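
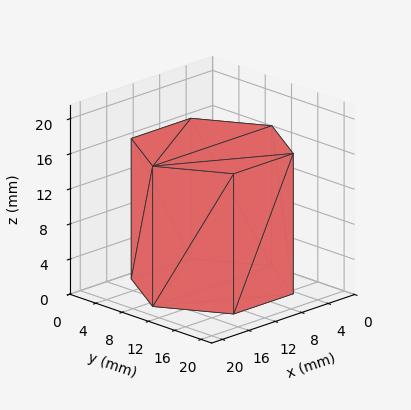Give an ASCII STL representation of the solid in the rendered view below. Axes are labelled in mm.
Reading the render: the shape is a regular 6-sided prism (a cylinder approximated with 6 flat sides), circumscribed radius ≈ 9 mm, height ≈ 16 mm (dimensions read to the nearest mm from the axis ticks). For the STL, each face is triangulated and given an outward normal.

solid part
  facet normal 0.0000 0.0000 -1.0000
    outer loop
      vertex 4.50 16.79 0.00
      vertex 13.50 16.79 0.00
      vertex 18.00 9.00 0.00
    endloop
  endfacet
  facet normal 0.0000 0.0000 -1.0000
    outer loop
      vertex 0.00 9.00 0.00
      vertex 4.50 16.79 0.00
      vertex 18.00 9.00 0.00
    endloop
  endfacet
  facet normal 0.0000 0.0000 -1.0000
    outer loop
      vertex 4.50 1.21 0.00
      vertex 0.00 9.00 0.00
      vertex 18.00 9.00 0.00
    endloop
  endfacet
  facet normal 0.0000 0.0000 -1.0000
    outer loop
      vertex 13.50 1.21 0.00
      vertex 4.50 1.21 0.00
      vertex 18.00 9.00 0.00
    endloop
  endfacet
  facet normal 0.0000 0.0000 1.0000
    outer loop
      vertex 18.00 9.00 16.00
      vertex 13.50 16.79 16.00
      vertex 4.50 16.79 16.00
    endloop
  endfacet
  facet normal 0.0000 0.0000 1.0000
    outer loop
      vertex 18.00 9.00 16.00
      vertex 4.50 16.79 16.00
      vertex 0.00 9.00 16.00
    endloop
  endfacet
  facet normal 0.0000 0.0000 1.0000
    outer loop
      vertex 18.00 9.00 16.00
      vertex 0.00 9.00 16.00
      vertex 4.50 1.21 16.00
    endloop
  endfacet
  facet normal 0.0000 0.0000 1.0000
    outer loop
      vertex 18.00 9.00 16.00
      vertex 4.50 1.21 16.00
      vertex 13.50 1.21 16.00
    endloop
  endfacet
  facet normal 0.8659 0.5002 0.0000
    outer loop
      vertex 18.00 9.00 0.00
      vertex 13.50 16.79 0.00
      vertex 13.50 16.79 16.00
    endloop
  endfacet
  facet normal 0.8659 0.5002 0.0000
    outer loop
      vertex 18.00 9.00 0.00
      vertex 13.50 16.79 16.00
      vertex 18.00 9.00 16.00
    endloop
  endfacet
  facet normal 0.0000 1.0000 0.0000
    outer loop
      vertex 13.50 16.79 0.00
      vertex 4.50 16.79 0.00
      vertex 4.50 16.79 16.00
    endloop
  endfacet
  facet normal 0.0000 1.0000 0.0000
    outer loop
      vertex 13.50 16.79 0.00
      vertex 4.50 16.79 16.00
      vertex 13.50 16.79 16.00
    endloop
  endfacet
  facet normal -0.8659 0.5002 0.0000
    outer loop
      vertex 4.50 16.79 0.00
      vertex 0.00 9.00 0.00
      vertex 0.00 9.00 16.00
    endloop
  endfacet
  facet normal -0.8659 0.5002 0.0000
    outer loop
      vertex 4.50 16.79 0.00
      vertex 0.00 9.00 16.00
      vertex 4.50 16.79 16.00
    endloop
  endfacet
  facet normal -0.8659 -0.5002 0.0000
    outer loop
      vertex 0.00 9.00 0.00
      vertex 4.50 1.21 0.00
      vertex 4.50 1.21 16.00
    endloop
  endfacet
  facet normal -0.8659 -0.5002 0.0000
    outer loop
      vertex 0.00 9.00 0.00
      vertex 4.50 1.21 16.00
      vertex 0.00 9.00 16.00
    endloop
  endfacet
  facet normal 0.0000 -1.0000 0.0000
    outer loop
      vertex 4.50 1.21 0.00
      vertex 13.50 1.21 0.00
      vertex 13.50 1.21 16.00
    endloop
  endfacet
  facet normal 0.0000 -1.0000 0.0000
    outer loop
      vertex 4.50 1.21 0.00
      vertex 13.50 1.21 16.00
      vertex 4.50 1.21 16.00
    endloop
  endfacet
  facet normal 0.8659 -0.5002 0.0000
    outer loop
      vertex 13.50 1.21 0.00
      vertex 18.00 9.00 0.00
      vertex 18.00 9.00 16.00
    endloop
  endfacet
  facet normal 0.8659 -0.5002 0.0000
    outer loop
      vertex 13.50 1.21 0.00
      vertex 18.00 9.00 16.00
      vertex 13.50 1.21 16.00
    endloop
  endfacet
endsolid part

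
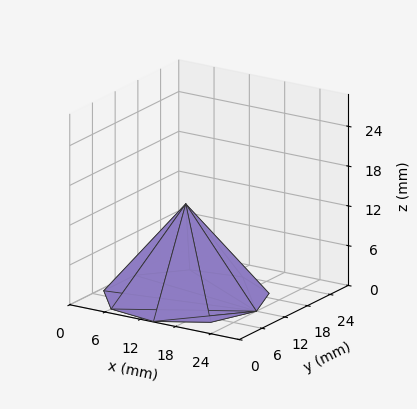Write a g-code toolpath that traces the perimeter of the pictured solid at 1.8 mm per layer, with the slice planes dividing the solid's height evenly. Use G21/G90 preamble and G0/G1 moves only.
Reading the render: the shape is a regular 9-sided pyramid, base circumscribed radius ≈ 12 mm, apex at z ≈ 14 mm (dimensions read to the nearest mm from the axis ticks). For the g-code, the solid's height is divided into equal slices at the stated Δz and each level perimeter traced with G1 moves after a G0 lift.

; perimeter-only toolpath
G21 ; units = mm
G90 ; absolute positioning
G28 ; home
; layer 1
G0 Z1.8
G0 X22.5 Y12.0
G1 X20.1 Y18.7
G1 X13.8 Y22.3
G1 X6.8 Y21.1
G1 X2.1 Y15.6
G1 X2.1 Y8.4
G1 X6.8 Y2.9
G1 X13.8 Y1.7
G1 X20.1 Y5.3
G1 X22.5 Y12.0
; layer 2
G0 Z3.5
G0 X21.0 Y12.0
G1 X18.9 Y17.8
G1 X13.6 Y20.9
G1 X7.5 Y19.8
G1 X3.5 Y15.1
G1 X3.5 Y8.9
G1 X7.5 Y4.2
G1 X13.6 Y3.1
G1 X18.9 Y6.2
G1 X21.0 Y12.0
; layer 3
G0 Z5.2
G0 X19.5 Y12.0
G1 X17.8 Y16.8
G1 X13.3 Y19.4
G1 X8.2 Y18.5
G1 X4.9 Y14.6
G1 X4.9 Y9.4
G1 X8.2 Y5.5
G1 X13.3 Y4.6
G1 X17.8 Y7.2
G1 X19.5 Y12.0
; layer 4
G0 Z7.0
G0 X18.0 Y12.0
G1 X16.6 Y15.8
G1 X13.1 Y17.9
G1 X9.0 Y17.2
G1 X6.3 Y14.1
G1 X6.3 Y9.9
G1 X9.0 Y6.8
G1 X13.1 Y6.1
G1 X16.6 Y8.2
G1 X18.0 Y12.0
; layer 5
G0 Z8.8
G0 X16.5 Y12.0
G1 X15.4 Y14.9
G1 X12.8 Y16.4
G1 X9.8 Y15.9
G1 X7.8 Y13.5
G1 X7.8 Y10.5
G1 X9.8 Y8.1
G1 X12.8 Y7.6
G1 X15.4 Y9.1
G1 X16.5 Y12.0
; layer 6
G0 Z10.5
G0 X15.0 Y12.0
G1 X14.3 Y13.9
G1 X12.5 Y14.9
G1 X10.5 Y14.6
G1 X9.2 Y13.0
G1 X9.2 Y11.0
G1 X10.5 Y9.4
G1 X12.5 Y9.1
G1 X14.3 Y10.1
G1 X15.0 Y12.0
; layer 7
G0 Z12.2
G0 X13.5 Y12.0
G1 X13.2 Y13.0
G1 X12.3 Y13.5
G1 X11.2 Y13.3
G1 X10.6 Y12.5
G1 X10.6 Y11.5
G1 X11.2 Y10.7
G1 X12.3 Y10.5
G1 X13.2 Y11.0
G1 X13.5 Y12.0
M2 ; end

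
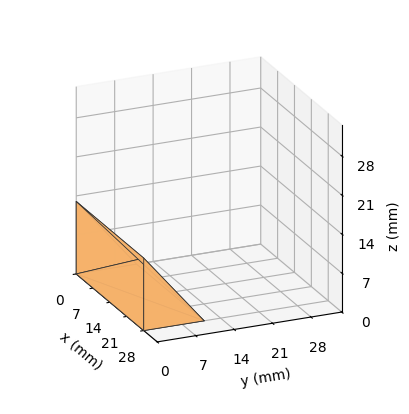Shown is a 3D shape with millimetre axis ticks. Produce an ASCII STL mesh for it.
Reading the render: the shape is a wedge (ramp): 28 × 11 mm base, rising to 13 mm along the y=0 edge and sloping linearly to z=0 at y=11 (dimensions read to the nearest mm from the axis ticks). For the STL, each face is triangulated and given an outward normal.

solid part
  facet normal 0.0000 0.0000 -1.0000
    outer loop
      vertex 28.00 11.00 0.00
      vertex 28.00 0.00 0.00
      vertex 0.00 0.00 0.00
    endloop
  endfacet
  facet normal 0.0000 0.0000 -1.0000
    outer loop
      vertex 0.00 11.00 0.00
      vertex 28.00 11.00 0.00
      vertex 0.00 0.00 0.00
    endloop
  endfacet
  facet normal 0.0000 -1.0000 0.0000
    outer loop
      vertex 0.00 0.00 0.00
      vertex 28.00 0.00 0.00
      vertex 28.00 0.00 13.00
    endloop
  endfacet
  facet normal 0.0000 -1.0000 0.0000
    outer loop
      vertex 0.00 0.00 0.00
      vertex 28.00 0.00 13.00
      vertex 0.00 0.00 13.00
    endloop
  endfacet
  facet normal 0.0000 0.7634 0.6459
    outer loop
      vertex 0.00 0.00 13.00
      vertex 28.00 0.00 13.00
      vertex 28.00 11.00 0.00
    endloop
  endfacet
  facet normal 0.0000 0.7634 0.6459
    outer loop
      vertex 0.00 0.00 13.00
      vertex 28.00 11.00 0.00
      vertex 0.00 11.00 0.00
    endloop
  endfacet
  facet normal -1.0000 0.0000 0.0000
    outer loop
      vertex 0.00 0.00 13.00
      vertex 0.00 11.00 0.00
      vertex 0.00 0.00 0.00
    endloop
  endfacet
  facet normal 1.0000 0.0000 0.0000
    outer loop
      vertex 28.00 0.00 0.00
      vertex 28.00 11.00 0.00
      vertex 28.00 0.00 13.00
    endloop
  endfacet
endsolid part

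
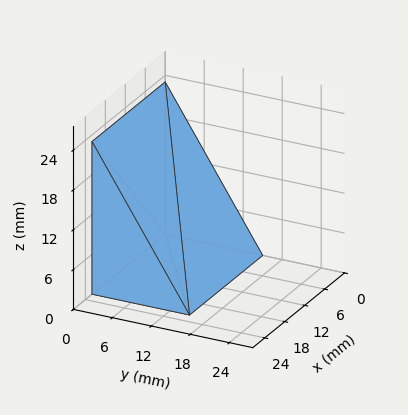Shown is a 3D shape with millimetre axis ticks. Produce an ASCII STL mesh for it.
Reading the render: the shape is a wedge (ramp): 22 × 15 mm base, rising to 23 mm along the y=0 edge and sloping linearly to z=0 at y=15 (dimensions read to the nearest mm from the axis ticks). For the STL, each face is triangulated and given an outward normal.

solid part
  facet normal 0.0000 0.0000 -1.0000
    outer loop
      vertex 22.00 15.00 0.00
      vertex 22.00 0.00 0.00
      vertex 0.00 0.00 0.00
    endloop
  endfacet
  facet normal 0.0000 0.0000 -1.0000
    outer loop
      vertex 0.00 15.00 0.00
      vertex 22.00 15.00 0.00
      vertex 0.00 0.00 0.00
    endloop
  endfacet
  facet normal 0.0000 -1.0000 0.0000
    outer loop
      vertex 0.00 0.00 0.00
      vertex 22.00 0.00 0.00
      vertex 22.00 0.00 23.00
    endloop
  endfacet
  facet normal 0.0000 -1.0000 0.0000
    outer loop
      vertex 0.00 0.00 0.00
      vertex 22.00 0.00 23.00
      vertex 0.00 0.00 23.00
    endloop
  endfacet
  facet normal 0.0000 0.8376 0.5463
    outer loop
      vertex 0.00 0.00 23.00
      vertex 22.00 0.00 23.00
      vertex 22.00 15.00 0.00
    endloop
  endfacet
  facet normal 0.0000 0.8376 0.5463
    outer loop
      vertex 0.00 0.00 23.00
      vertex 22.00 15.00 0.00
      vertex 0.00 15.00 0.00
    endloop
  endfacet
  facet normal -1.0000 0.0000 0.0000
    outer loop
      vertex 0.00 0.00 23.00
      vertex 0.00 15.00 0.00
      vertex 0.00 0.00 0.00
    endloop
  endfacet
  facet normal 1.0000 0.0000 0.0000
    outer loop
      vertex 22.00 0.00 0.00
      vertex 22.00 15.00 0.00
      vertex 22.00 0.00 23.00
    endloop
  endfacet
endsolid part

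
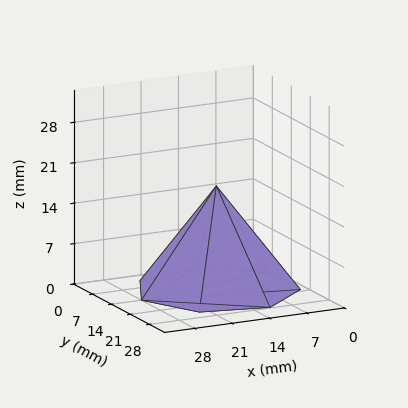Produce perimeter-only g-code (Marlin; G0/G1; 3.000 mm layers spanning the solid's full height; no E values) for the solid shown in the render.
Reading the render: the shape is a regular 7-sided pyramid, base circumscribed radius ≈ 14 mm, apex at z ≈ 18 mm (dimensions read to the nearest mm from the axis ticks). For the g-code, the solid's height is divided into equal slices at the stated Δz and each level perimeter traced with G1 moves after a G0 lift.

; perimeter-only toolpath
G21 ; units = mm
G90 ; absolute positioning
G28 ; home
; layer 1
G0 Z3.000
G0 X25.667 Y14.000
G1 X21.274 Y23.122
G1 X11.404 Y25.374
G1 X3.488 Y19.062
G1 X3.488 Y8.938
G1 X11.404 Y2.626
G1 X21.274 Y4.878
G1 X25.667 Y14.000
; layer 2
G0 Z6.000
G0 X23.333 Y14.000
G1 X19.819 Y21.297
G1 X11.923 Y23.099
G1 X5.591 Y18.049
G1 X5.591 Y9.951
G1 X11.923 Y4.901
G1 X19.819 Y6.703
G1 X23.333 Y14.000
; layer 3
G0 Z9.000
G0 X21.000 Y14.000
G1 X18.364 Y19.473
G1 X12.442 Y20.825
G1 X7.693 Y17.037
G1 X7.693 Y10.963
G1 X12.442 Y7.175
G1 X18.364 Y8.527
G1 X21.000 Y14.000
; layer 4
G0 Z12.000
G0 X18.667 Y14.000
G1 X16.910 Y17.649
G1 X12.962 Y18.550
G1 X9.795 Y16.025
G1 X9.795 Y11.975
G1 X12.962 Y9.450
G1 X16.910 Y10.351
G1 X18.667 Y14.000
; layer 5
G0 Z15.000
G0 X16.333 Y14.000
G1 X15.455 Y15.824
G1 X13.481 Y16.275
G1 X11.898 Y15.012
G1 X11.898 Y12.988
G1 X13.481 Y11.725
G1 X15.455 Y12.176
G1 X16.333 Y14.000
M2 ; end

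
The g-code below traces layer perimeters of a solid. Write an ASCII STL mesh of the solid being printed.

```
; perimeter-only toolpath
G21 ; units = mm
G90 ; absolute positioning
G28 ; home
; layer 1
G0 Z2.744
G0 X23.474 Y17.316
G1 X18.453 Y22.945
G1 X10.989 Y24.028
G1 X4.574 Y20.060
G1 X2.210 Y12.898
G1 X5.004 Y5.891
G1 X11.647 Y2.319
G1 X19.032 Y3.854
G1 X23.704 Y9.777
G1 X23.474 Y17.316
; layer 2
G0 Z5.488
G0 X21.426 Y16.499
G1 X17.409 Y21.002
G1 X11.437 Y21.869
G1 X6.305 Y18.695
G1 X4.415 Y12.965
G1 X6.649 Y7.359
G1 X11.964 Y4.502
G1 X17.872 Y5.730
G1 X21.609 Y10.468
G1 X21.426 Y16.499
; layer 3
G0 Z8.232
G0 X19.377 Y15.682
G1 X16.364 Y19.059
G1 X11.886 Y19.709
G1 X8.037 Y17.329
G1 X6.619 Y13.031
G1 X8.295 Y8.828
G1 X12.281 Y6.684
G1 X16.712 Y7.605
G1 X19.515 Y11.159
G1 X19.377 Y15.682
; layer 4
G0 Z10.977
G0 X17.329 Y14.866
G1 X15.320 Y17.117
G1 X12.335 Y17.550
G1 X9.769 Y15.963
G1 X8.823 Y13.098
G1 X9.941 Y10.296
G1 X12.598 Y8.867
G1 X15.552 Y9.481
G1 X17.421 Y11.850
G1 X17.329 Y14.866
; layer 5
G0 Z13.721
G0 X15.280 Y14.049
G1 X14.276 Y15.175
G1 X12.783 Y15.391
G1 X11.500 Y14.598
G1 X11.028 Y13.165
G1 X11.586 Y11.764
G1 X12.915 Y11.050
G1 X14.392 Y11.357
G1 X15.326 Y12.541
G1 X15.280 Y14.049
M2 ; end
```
solid part
  facet normal 0.0000 0.0000 -1.0000
    outer loop
      vertex 10.540 26.187 0.000
      vertex 19.497 24.887 0.000
      vertex 25.523 18.133 0.000
    endloop
  endfacet
  facet normal 0.0000 0.0000 -1.0000
    outer loop
      vertex 2.842 21.426 0.000
      vertex 10.540 26.187 0.000
      vertex 25.523 18.133 0.000
    endloop
  endfacet
  facet normal 0.0000 0.0000 -1.0000
    outer loop
      vertex 0.006 12.831 0.000
      vertex 2.842 21.426 0.000
      vertex 25.523 18.133 0.000
    endloop
  endfacet
  facet normal 0.0000 0.0000 -1.0000
    outer loop
      vertex 3.358 4.423 0.000
      vertex 0.006 12.831 0.000
      vertex 25.523 18.133 0.000
    endloop
  endfacet
  facet normal 0.0000 0.0000 -1.0000
    outer loop
      vertex 11.330 0.137 0.000
      vertex 3.358 4.423 0.000
      vertex 25.523 18.133 0.000
    endloop
  endfacet
  facet normal 0.0000 0.0000 -1.0000
    outer loop
      vertex 20.192 1.979 0.000
      vertex 11.330 0.137 0.000
      vertex 25.523 18.133 0.000
    endloop
  endfacet
  facet normal 0.0000 0.0000 -1.0000
    outer loop
      vertex 25.798 9.086 0.000
      vertex 20.192 1.979 0.000
      vertex 25.523 18.133 0.000
    endloop
  endfacet
  facet normal 0.5955 0.5313 0.6026
    outer loop
      vertex 25.523 18.133 0.000
      vertex 19.497 24.887 0.000
      vertex 13.232 13.232 16.465
    endloop
  endfacet
  facet normal 0.1146 0.7897 0.6026
    outer loop
      vertex 19.497 24.887 0.000
      vertex 10.540 26.187 0.000
      vertex 13.232 13.232 16.465
    endloop
  endfacet
  facet normal -0.4198 0.6787 0.6026
    outer loop
      vertex 10.540 26.187 0.000
      vertex 2.842 21.426 0.000
      vertex 13.232 13.232 16.465
    endloop
  endfacet
  facet normal -0.7578 0.2500 0.6027
    outer loop
      vertex 2.842 21.426 0.000
      vertex 0.006 12.831 0.000
      vertex 13.232 13.232 16.465
    endloop
  endfacet
  facet normal -0.7413 -0.2955 0.6026
    outer loop
      vertex 0.006 12.831 0.000
      vertex 3.358 4.423 0.000
      vertex 13.232 13.232 16.465
    endloop
  endfacet
  facet normal -0.3779 -0.7029 0.6027
    outer loop
      vertex 3.358 4.423 0.000
      vertex 11.330 0.137 0.000
      vertex 13.232 13.232 16.465
    endloop
  endfacet
  facet normal 0.1624 -0.7813 0.6026
    outer loop
      vertex 11.330 0.137 0.000
      vertex 20.192 1.979 0.000
      vertex 13.232 13.232 16.465
    endloop
  endfacet
  facet normal 0.6266 -0.4942 0.6026
    outer loop
      vertex 20.192 1.979 0.000
      vertex 25.798 9.086 0.000
      vertex 13.232 13.232 16.465
    endloop
  endfacet
  facet normal 0.7976 0.0242 0.6026
    outer loop
      vertex 25.798 9.086 0.000
      vertex 25.523 18.133 0.000
      vertex 13.232 13.232 16.465
    endloop
  endfacet
endsolid part

The G0 Z moves step by Δz≈2.744 mm. The G1 loops shrink linearly with z, so the solid tapers from its base footprint up to z≈16.5. Closing with a flat bottom cap and the tapered top and triangulating gives 16 facets — a regular 9-sided pyramid, base circumscribed radius ≈ 13.2 mm, apex at z ≈ 16.5 mm.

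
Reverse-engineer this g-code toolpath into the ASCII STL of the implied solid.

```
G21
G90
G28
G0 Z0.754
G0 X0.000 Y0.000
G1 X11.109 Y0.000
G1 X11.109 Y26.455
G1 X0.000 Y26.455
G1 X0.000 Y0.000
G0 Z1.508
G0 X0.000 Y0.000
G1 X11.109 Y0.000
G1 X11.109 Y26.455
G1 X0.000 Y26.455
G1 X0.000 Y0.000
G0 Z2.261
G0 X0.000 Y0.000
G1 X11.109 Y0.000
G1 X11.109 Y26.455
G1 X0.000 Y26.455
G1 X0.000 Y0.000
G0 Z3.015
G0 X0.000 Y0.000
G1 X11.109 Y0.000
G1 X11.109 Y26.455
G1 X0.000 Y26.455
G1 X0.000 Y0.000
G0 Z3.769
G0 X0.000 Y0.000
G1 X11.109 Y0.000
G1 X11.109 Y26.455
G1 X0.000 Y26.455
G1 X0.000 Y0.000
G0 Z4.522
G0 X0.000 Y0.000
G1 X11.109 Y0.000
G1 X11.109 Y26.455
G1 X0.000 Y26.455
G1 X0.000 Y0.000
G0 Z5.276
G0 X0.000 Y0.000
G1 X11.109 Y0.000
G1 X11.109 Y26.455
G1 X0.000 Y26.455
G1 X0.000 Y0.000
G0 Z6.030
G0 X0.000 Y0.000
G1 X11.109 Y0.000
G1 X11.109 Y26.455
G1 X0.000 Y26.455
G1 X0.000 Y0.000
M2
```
solid part
  facet normal 0.0000 0.0000 -1.0000
    outer loop
      vertex 11.109 26.455 0.000
      vertex 11.109 0.000 0.000
      vertex 0.000 0.000 0.000
    endloop
  endfacet
  facet normal 0.0000 0.0000 -1.0000
    outer loop
      vertex 0.000 26.455 0.000
      vertex 11.109 26.455 0.000
      vertex 0.000 0.000 0.000
    endloop
  endfacet
  facet normal 0.0000 0.0000 1.0000
    outer loop
      vertex 0.000 0.000 6.030
      vertex 11.109 0.000 6.030
      vertex 11.109 26.455 6.030
    endloop
  endfacet
  facet normal 0.0000 0.0000 1.0000
    outer loop
      vertex 0.000 0.000 6.030
      vertex 11.109 26.455 6.030
      vertex 0.000 26.455 6.030
    endloop
  endfacet
  facet normal 0.0000 -1.0000 0.0000
    outer loop
      vertex 0.000 0.000 0.000
      vertex 11.109 0.000 0.000
      vertex 11.109 0.000 6.030
    endloop
  endfacet
  facet normal 0.0000 -1.0000 0.0000
    outer loop
      vertex 0.000 0.000 0.000
      vertex 11.109 0.000 6.030
      vertex 0.000 0.000 6.030
    endloop
  endfacet
  facet normal 0.0000 1.0000 0.0000
    outer loop
      vertex 11.109 26.455 6.030
      vertex 11.109 26.455 0.000
      vertex 0.000 26.455 0.000
    endloop
  endfacet
  facet normal 0.0000 1.0000 0.0000
    outer loop
      vertex 0.000 26.455 6.030
      vertex 11.109 26.455 6.030
      vertex 0.000 26.455 0.000
    endloop
  endfacet
  facet normal -1.0000 0.0000 0.0000
    outer loop
      vertex 0.000 26.455 6.030
      vertex 0.000 26.455 0.000
      vertex 0.000 0.000 0.000
    endloop
  endfacet
  facet normal -1.0000 0.0000 0.0000
    outer loop
      vertex 0.000 0.000 6.030
      vertex 0.000 26.455 6.030
      vertex 0.000 0.000 0.000
    endloop
  endfacet
  facet normal 1.0000 0.0000 0.0000
    outer loop
      vertex 11.109 0.000 0.000
      vertex 11.109 26.455 0.000
      vertex 11.109 26.455 6.030
    endloop
  endfacet
  facet normal 1.0000 0.0000 0.0000
    outer loop
      vertex 11.109 0.000 0.000
      vertex 11.109 26.455 6.030
      vertex 11.109 0.000 6.030
    endloop
  endfacet
endsolid part

The G0 Z moves step by Δz≈0.754 mm. Every layer's G1 loop is the same polygon, so the solid is a straight extrusion of it from z=0 to z≈6.03. Closing with flat bottom and top caps and triangulating gives 12 facets — a rectangular box, roughly 11.1 × 26.5 mm footprint and 6.03 mm tall.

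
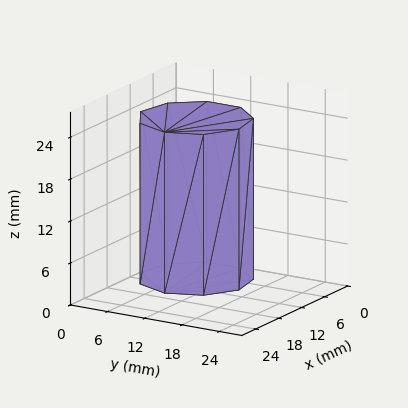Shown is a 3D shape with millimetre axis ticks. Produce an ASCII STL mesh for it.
Reading the render: the shape is a regular 9-sided prism (a cylinder approximated with 9 flat sides), circumscribed radius ≈ 8 mm, height ≈ 23 mm (dimensions read to the nearest mm from the axis ticks). For the STL, each face is triangulated and given an outward normal.

solid part
  facet normal 0.0000 0.0000 -1.0000
    outer loop
      vertex 9.4 15.9 0.0
      vertex 14.1 13.1 0.0
      vertex 16.0 8.0 0.0
    endloop
  endfacet
  facet normal 0.0000 0.0000 -1.0000
    outer loop
      vertex 4.0 14.9 0.0
      vertex 9.4 15.9 0.0
      vertex 16.0 8.0 0.0
    endloop
  endfacet
  facet normal 0.0000 0.0000 -1.0000
    outer loop
      vertex 0.5 10.7 0.0
      vertex 4.0 14.9 0.0
      vertex 16.0 8.0 0.0
    endloop
  endfacet
  facet normal 0.0000 0.0000 -1.0000
    outer loop
      vertex 0.5 5.3 0.0
      vertex 0.5 10.7 0.0
      vertex 16.0 8.0 0.0
    endloop
  endfacet
  facet normal 0.0000 0.0000 -1.0000
    outer loop
      vertex 4.0 1.1 0.0
      vertex 0.5 5.3 0.0
      vertex 16.0 8.0 0.0
    endloop
  endfacet
  facet normal 0.0000 0.0000 -1.0000
    outer loop
      vertex 9.4 0.1 0.0
      vertex 4.0 1.1 0.0
      vertex 16.0 8.0 0.0
    endloop
  endfacet
  facet normal 0.0000 0.0000 -1.0000
    outer loop
      vertex 14.1 2.9 0.0
      vertex 9.4 0.1 0.0
      vertex 16.0 8.0 0.0
    endloop
  endfacet
  facet normal 0.0000 0.0000 1.0000
    outer loop
      vertex 16.0 8.0 23.0
      vertex 14.1 13.1 23.0
      vertex 9.4 15.9 23.0
    endloop
  endfacet
  facet normal 0.0000 0.0000 1.0000
    outer loop
      vertex 16.0 8.0 23.0
      vertex 9.4 15.9 23.0
      vertex 4.0 14.9 23.0
    endloop
  endfacet
  facet normal 0.0000 0.0000 1.0000
    outer loop
      vertex 16.0 8.0 23.0
      vertex 4.0 14.9 23.0
      vertex 0.5 10.7 23.0
    endloop
  endfacet
  facet normal 0.0000 0.0000 1.0000
    outer loop
      vertex 16.0 8.0 23.0
      vertex 0.5 10.7 23.0
      vertex 0.5 5.3 23.0
    endloop
  endfacet
  facet normal 0.0000 0.0000 1.0000
    outer loop
      vertex 16.0 8.0 23.0
      vertex 0.5 5.3 23.0
      vertex 4.0 1.1 23.0
    endloop
  endfacet
  facet normal 0.0000 0.0000 1.0000
    outer loop
      vertex 16.0 8.0 23.0
      vertex 4.0 1.1 23.0
      vertex 9.4 0.1 23.0
    endloop
  endfacet
  facet normal 0.0000 0.0000 1.0000
    outer loop
      vertex 16.0 8.0 23.0
      vertex 9.4 0.1 23.0
      vertex 14.1 2.9 23.0
    endloop
  endfacet
  facet normal 0.9371 0.3491 0.0000
    outer loop
      vertex 16.0 8.0 0.0
      vertex 14.1 13.1 0.0
      vertex 14.1 13.1 23.0
    endloop
  endfacet
  facet normal 0.9371 0.3491 0.0000
    outer loop
      vertex 16.0 8.0 0.0
      vertex 14.1 13.1 23.0
      vertex 16.0 8.0 23.0
    endloop
  endfacet
  facet normal 0.5118 0.8591 0.0000
    outer loop
      vertex 14.1 13.1 0.0
      vertex 9.4 15.9 0.0
      vertex 9.4 15.9 23.0
    endloop
  endfacet
  facet normal 0.5118 0.8591 0.0000
    outer loop
      vertex 14.1 13.1 0.0
      vertex 9.4 15.9 23.0
      vertex 14.1 13.1 23.0
    endloop
  endfacet
  facet normal -0.1821 0.9833 0.0000
    outer loop
      vertex 9.4 15.9 0.0
      vertex 4.0 14.9 0.0
      vertex 4.0 14.9 23.0
    endloop
  endfacet
  facet normal -0.1821 0.9833 0.0000
    outer loop
      vertex 9.4 15.9 0.0
      vertex 4.0 14.9 23.0
      vertex 9.4 15.9 23.0
    endloop
  endfacet
  facet normal -0.7682 0.6402 0.0000
    outer loop
      vertex 4.0 14.9 0.0
      vertex 0.5 10.7 0.0
      vertex 0.5 10.7 23.0
    endloop
  endfacet
  facet normal -0.7682 0.6402 0.0000
    outer loop
      vertex 4.0 14.9 0.0
      vertex 0.5 10.7 23.0
      vertex 4.0 14.9 23.0
    endloop
  endfacet
  facet normal -1.0000 0.0000 0.0000
    outer loop
      vertex 0.5 10.7 0.0
      vertex 0.5 5.3 0.0
      vertex 0.5 5.3 23.0
    endloop
  endfacet
  facet normal -1.0000 0.0000 0.0000
    outer loop
      vertex 0.5 10.7 0.0
      vertex 0.5 5.3 23.0
      vertex 0.5 10.7 23.0
    endloop
  endfacet
  facet normal -0.7682 -0.6402 0.0000
    outer loop
      vertex 0.5 5.3 0.0
      vertex 4.0 1.1 0.0
      vertex 4.0 1.1 23.0
    endloop
  endfacet
  facet normal -0.7682 -0.6402 0.0000
    outer loop
      vertex 0.5 5.3 0.0
      vertex 4.0 1.1 23.0
      vertex 0.5 5.3 23.0
    endloop
  endfacet
  facet normal -0.1821 -0.9833 0.0000
    outer loop
      vertex 4.0 1.1 0.0
      vertex 9.4 0.1 0.0
      vertex 9.4 0.1 23.0
    endloop
  endfacet
  facet normal -0.1821 -0.9833 0.0000
    outer loop
      vertex 4.0 1.1 0.0
      vertex 9.4 0.1 23.0
      vertex 4.0 1.1 23.0
    endloop
  endfacet
  facet normal 0.5118 -0.8591 0.0000
    outer loop
      vertex 9.4 0.1 0.0
      vertex 14.1 2.9 0.0
      vertex 14.1 2.9 23.0
    endloop
  endfacet
  facet normal 0.5118 -0.8591 0.0000
    outer loop
      vertex 9.4 0.1 0.0
      vertex 14.1 2.9 23.0
      vertex 9.4 0.1 23.0
    endloop
  endfacet
  facet normal 0.9371 -0.3491 0.0000
    outer loop
      vertex 14.1 2.9 0.0
      vertex 16.0 8.0 0.0
      vertex 16.0 8.0 23.0
    endloop
  endfacet
  facet normal 0.9371 -0.3491 0.0000
    outer loop
      vertex 14.1 2.9 0.0
      vertex 16.0 8.0 23.0
      vertex 14.1 2.9 23.0
    endloop
  endfacet
endsolid part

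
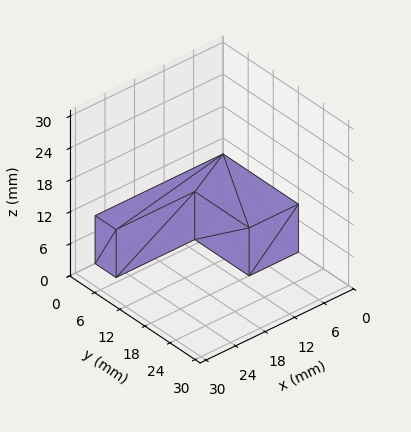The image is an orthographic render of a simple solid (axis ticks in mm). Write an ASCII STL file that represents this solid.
Reading the render: the shape is an L-shaped prism: outer 26 × 18 mm, arm thicknesses ≈ 5 mm (horizontal) and 10 mm (vertical), extruded 9 mm in z (dimensions read to the nearest mm from the axis ticks). For the STL, each face is triangulated and given an outward normal.

solid part
  facet normal 0.0000 0.0000 -1.0000
    outer loop
      vertex 26.0 5.0 0.0
      vertex 26.0 0.0 0.0
      vertex 0.0 0.0 0.0
    endloop
  endfacet
  facet normal 0.0000 0.0000 -1.0000
    outer loop
      vertex 10.0 5.0 0.0
      vertex 26.0 5.0 0.0
      vertex 0.0 0.0 0.0
    endloop
  endfacet
  facet normal 0.0000 0.0000 -1.0000
    outer loop
      vertex 10.0 18.0 0.0
      vertex 10.0 5.0 0.0
      vertex 0.0 0.0 0.0
    endloop
  endfacet
  facet normal 0.0000 0.0000 -1.0000
    outer loop
      vertex 0.0 18.0 0.0
      vertex 10.0 18.0 0.0
      vertex 0.0 0.0 0.0
    endloop
  endfacet
  facet normal 0.0000 0.0000 1.0000
    outer loop
      vertex 0.0 0.0 9.0
      vertex 26.0 0.0 9.0
      vertex 26.0 5.0 9.0
    endloop
  endfacet
  facet normal 0.0000 0.0000 1.0000
    outer loop
      vertex 0.0 0.0 9.0
      vertex 26.0 5.0 9.0
      vertex 10.0 5.0 9.0
    endloop
  endfacet
  facet normal 0.0000 0.0000 1.0000
    outer loop
      vertex 0.0 0.0 9.0
      vertex 10.0 5.0 9.0
      vertex 10.0 18.0 9.0
    endloop
  endfacet
  facet normal 0.0000 0.0000 1.0000
    outer loop
      vertex 0.0 0.0 9.0
      vertex 10.0 18.0 9.0
      vertex 0.0 18.0 9.0
    endloop
  endfacet
  facet normal 0.0000 -1.0000 0.0000
    outer loop
      vertex 0.0 0.0 0.0
      vertex 26.0 0.0 0.0
      vertex 26.0 0.0 9.0
    endloop
  endfacet
  facet normal 0.0000 -1.0000 0.0000
    outer loop
      vertex 0.0 0.0 0.0
      vertex 26.0 0.0 9.0
      vertex 0.0 0.0 9.0
    endloop
  endfacet
  facet normal 1.0000 0.0000 0.0000
    outer loop
      vertex 26.0 0.0 0.0
      vertex 26.0 5.0 0.0
      vertex 26.0 5.0 9.0
    endloop
  endfacet
  facet normal 1.0000 0.0000 0.0000
    outer loop
      vertex 26.0 0.0 0.0
      vertex 26.0 5.0 9.0
      vertex 26.0 0.0 9.0
    endloop
  endfacet
  facet normal 0.0000 1.0000 0.0000
    outer loop
      vertex 26.0 5.0 0.0
      vertex 10.0 5.0 0.0
      vertex 10.0 5.0 9.0
    endloop
  endfacet
  facet normal 0.0000 1.0000 0.0000
    outer loop
      vertex 26.0 5.0 0.0
      vertex 10.0 5.0 9.0
      vertex 26.0 5.0 9.0
    endloop
  endfacet
  facet normal 1.0000 0.0000 0.0000
    outer loop
      vertex 10.0 5.0 0.0
      vertex 10.0 18.0 0.0
      vertex 10.0 18.0 9.0
    endloop
  endfacet
  facet normal 1.0000 0.0000 0.0000
    outer loop
      vertex 10.0 5.0 0.0
      vertex 10.0 18.0 9.0
      vertex 10.0 5.0 9.0
    endloop
  endfacet
  facet normal 0.0000 1.0000 0.0000
    outer loop
      vertex 10.0 18.0 0.0
      vertex 0.0 18.0 0.0
      vertex 0.0 18.0 9.0
    endloop
  endfacet
  facet normal 0.0000 1.0000 0.0000
    outer loop
      vertex 10.0 18.0 0.0
      vertex 0.0 18.0 9.0
      vertex 10.0 18.0 9.0
    endloop
  endfacet
  facet normal -1.0000 0.0000 0.0000
    outer loop
      vertex 0.0 18.0 0.0
      vertex 0.0 0.0 0.0
      vertex 0.0 0.0 9.0
    endloop
  endfacet
  facet normal -1.0000 0.0000 0.0000
    outer loop
      vertex 0.0 18.0 0.0
      vertex 0.0 0.0 9.0
      vertex 0.0 18.0 9.0
    endloop
  endfacet
endsolid part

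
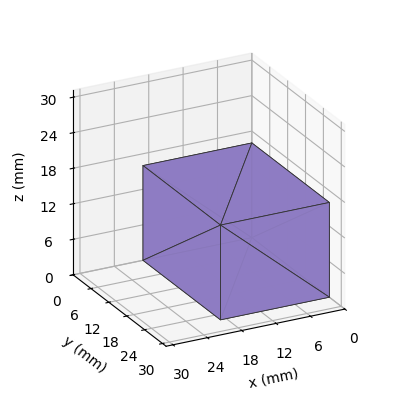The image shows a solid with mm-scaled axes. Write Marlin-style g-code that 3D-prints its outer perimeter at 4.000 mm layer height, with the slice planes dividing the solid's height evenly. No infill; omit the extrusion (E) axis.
Reading the render: the shape is a rectangular box, roughly 19 × 26 mm footprint and 16 mm tall (dimensions read to the nearest mm from the axis ticks). For the g-code, the solid's height is divided into equal slices at the stated Δz and each level perimeter traced with G1 moves after a G0 lift.

; perimeter-only toolpath
G21 ; units = mm
G90 ; absolute positioning
G28 ; home
; layer 1
G0 Z4.000
G0 X0.000 Y0.000
G1 X19.000 Y0.000
G1 X19.000 Y26.000
G1 X0.000 Y26.000
G1 X0.000 Y0.000
; layer 2
G0 Z8.000
G0 X0.000 Y0.000
G1 X19.000 Y0.000
G1 X19.000 Y26.000
G1 X0.000 Y26.000
G1 X0.000 Y0.000
; layer 3
G0 Z12.000
G0 X0.000 Y0.000
G1 X19.000 Y0.000
G1 X19.000 Y26.000
G1 X0.000 Y26.000
G1 X0.000 Y0.000
; layer 4
G0 Z16.000
G0 X0.000 Y0.000
G1 X19.000 Y0.000
G1 X19.000 Y26.000
G1 X0.000 Y26.000
G1 X0.000 Y0.000
M2 ; end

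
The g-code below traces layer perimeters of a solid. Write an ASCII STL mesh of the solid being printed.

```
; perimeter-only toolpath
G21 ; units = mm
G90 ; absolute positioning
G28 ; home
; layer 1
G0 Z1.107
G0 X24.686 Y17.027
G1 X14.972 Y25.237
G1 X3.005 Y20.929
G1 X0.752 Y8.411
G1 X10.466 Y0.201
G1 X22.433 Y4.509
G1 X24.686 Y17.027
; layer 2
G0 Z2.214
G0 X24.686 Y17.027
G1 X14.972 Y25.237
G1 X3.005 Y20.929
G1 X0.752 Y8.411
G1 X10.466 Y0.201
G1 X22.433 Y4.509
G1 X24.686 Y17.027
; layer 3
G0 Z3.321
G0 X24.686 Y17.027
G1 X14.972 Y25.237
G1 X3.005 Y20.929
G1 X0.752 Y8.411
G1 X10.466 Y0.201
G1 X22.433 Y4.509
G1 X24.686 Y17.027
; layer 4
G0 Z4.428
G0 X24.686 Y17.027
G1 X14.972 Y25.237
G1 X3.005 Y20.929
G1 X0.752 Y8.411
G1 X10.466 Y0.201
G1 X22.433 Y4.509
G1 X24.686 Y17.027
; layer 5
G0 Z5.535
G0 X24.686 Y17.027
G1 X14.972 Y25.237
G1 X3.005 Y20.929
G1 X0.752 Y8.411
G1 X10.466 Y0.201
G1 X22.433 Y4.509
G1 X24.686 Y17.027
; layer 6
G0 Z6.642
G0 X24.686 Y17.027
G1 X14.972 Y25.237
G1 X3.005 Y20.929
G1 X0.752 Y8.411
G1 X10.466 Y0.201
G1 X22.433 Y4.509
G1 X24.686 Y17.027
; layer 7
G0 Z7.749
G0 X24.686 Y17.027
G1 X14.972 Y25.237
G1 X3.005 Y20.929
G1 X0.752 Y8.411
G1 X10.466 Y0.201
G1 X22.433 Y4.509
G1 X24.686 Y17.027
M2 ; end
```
solid part
  facet normal 0.0000 0.0000 -1.0000
    outer loop
      vertex 3.005 20.929 0.000
      vertex 14.972 25.237 0.000
      vertex 24.686 17.027 0.000
    endloop
  endfacet
  facet normal 0.0000 0.0000 -1.0000
    outer loop
      vertex 0.752 8.411 0.000
      vertex 3.005 20.929 0.000
      vertex 24.686 17.027 0.000
    endloop
  endfacet
  facet normal 0.0000 0.0000 -1.0000
    outer loop
      vertex 10.466 0.201 0.000
      vertex 0.752 8.411 0.000
      vertex 24.686 17.027 0.000
    endloop
  endfacet
  facet normal 0.0000 0.0000 -1.0000
    outer loop
      vertex 22.433 4.509 0.000
      vertex 10.466 0.201 0.000
      vertex 24.686 17.027 0.000
    endloop
  endfacet
  facet normal 0.0000 0.0000 1.0000
    outer loop
      vertex 24.686 17.027 7.749
      vertex 14.972 25.237 7.749
      vertex 3.005 20.929 7.749
    endloop
  endfacet
  facet normal 0.0000 0.0000 1.0000
    outer loop
      vertex 24.686 17.027 7.749
      vertex 3.005 20.929 7.749
      vertex 0.752 8.411 7.749
    endloop
  endfacet
  facet normal 0.0000 0.0000 1.0000
    outer loop
      vertex 24.686 17.027 7.749
      vertex 0.752 8.411 7.749
      vertex 10.466 0.201 7.749
    endloop
  endfacet
  facet normal 0.0000 0.0000 1.0000
    outer loop
      vertex 24.686 17.027 7.749
      vertex 10.466 0.201 7.749
      vertex 22.433 4.509 7.749
    endloop
  endfacet
  facet normal 0.6455 0.7638 0.0000
    outer loop
      vertex 24.686 17.027 0.000
      vertex 14.972 25.237 0.000
      vertex 14.972 25.237 7.749
    endloop
  endfacet
  facet normal 0.6455 0.7638 0.0000
    outer loop
      vertex 24.686 17.027 0.000
      vertex 14.972 25.237 7.749
      vertex 24.686 17.027 7.749
    endloop
  endfacet
  facet normal -0.3387 0.9409 0.0000
    outer loop
      vertex 14.972 25.237 0.000
      vertex 3.005 20.929 0.000
      vertex 3.005 20.929 7.749
    endloop
  endfacet
  facet normal -0.3387 0.9409 0.0000
    outer loop
      vertex 14.972 25.237 0.000
      vertex 3.005 20.929 7.749
      vertex 14.972 25.237 7.749
    endloop
  endfacet
  facet normal -0.9842 0.1771 0.0000
    outer loop
      vertex 3.005 20.929 0.000
      vertex 0.752 8.411 0.000
      vertex 0.752 8.411 7.749
    endloop
  endfacet
  facet normal -0.9842 0.1771 0.0000
    outer loop
      vertex 3.005 20.929 0.000
      vertex 0.752 8.411 7.749
      vertex 3.005 20.929 7.749
    endloop
  endfacet
  facet normal -0.6455 -0.7638 0.0000
    outer loop
      vertex 0.752 8.411 0.000
      vertex 10.466 0.201 0.000
      vertex 10.466 0.201 7.749
    endloop
  endfacet
  facet normal -0.6455 -0.7638 0.0000
    outer loop
      vertex 0.752 8.411 0.000
      vertex 10.466 0.201 7.749
      vertex 0.752 8.411 7.749
    endloop
  endfacet
  facet normal 0.3387 -0.9409 0.0000
    outer loop
      vertex 10.466 0.201 0.000
      vertex 22.433 4.509 0.000
      vertex 22.433 4.509 7.749
    endloop
  endfacet
  facet normal 0.3387 -0.9409 0.0000
    outer loop
      vertex 10.466 0.201 0.000
      vertex 22.433 4.509 7.749
      vertex 10.466 0.201 7.749
    endloop
  endfacet
  facet normal 0.9842 -0.1771 0.0000
    outer loop
      vertex 22.433 4.509 0.000
      vertex 24.686 17.027 0.000
      vertex 24.686 17.027 7.749
    endloop
  endfacet
  facet normal 0.9842 -0.1771 0.0000
    outer loop
      vertex 22.433 4.509 0.000
      vertex 24.686 17.027 7.749
      vertex 22.433 4.509 7.749
    endloop
  endfacet
endsolid part

The G0 Z moves step by Δz≈1.107 mm. Every layer's G1 loop is the same polygon, so the solid is a straight extrusion of it from z=0 to z≈7.75. Closing with flat bottom and top caps and triangulating gives 20 facets — a regular 6-sided prism (a cylinder approximated with 6 flat sides), circumscribed radius ≈ 12.7 mm, height ≈ 7.75 mm.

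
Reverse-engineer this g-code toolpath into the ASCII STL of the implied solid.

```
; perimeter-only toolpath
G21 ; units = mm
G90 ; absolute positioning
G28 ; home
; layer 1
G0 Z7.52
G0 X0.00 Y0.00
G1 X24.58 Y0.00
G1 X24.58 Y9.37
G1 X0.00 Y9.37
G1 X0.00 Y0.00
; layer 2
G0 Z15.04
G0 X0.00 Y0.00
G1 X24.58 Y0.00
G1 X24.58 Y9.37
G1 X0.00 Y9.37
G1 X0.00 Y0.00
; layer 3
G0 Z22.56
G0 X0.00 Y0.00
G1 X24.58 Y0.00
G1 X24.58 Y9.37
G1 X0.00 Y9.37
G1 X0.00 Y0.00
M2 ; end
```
solid part
  facet normal 0.0000 0.0000 -1.0000
    outer loop
      vertex 24.58 9.37 0.00
      vertex 24.58 0.00 0.00
      vertex 0.00 0.00 0.00
    endloop
  endfacet
  facet normal 0.0000 0.0000 -1.0000
    outer loop
      vertex 0.00 9.37 0.00
      vertex 24.58 9.37 0.00
      vertex 0.00 0.00 0.00
    endloop
  endfacet
  facet normal 0.0000 0.0000 1.0000
    outer loop
      vertex 0.00 0.00 22.56
      vertex 24.58 0.00 22.56
      vertex 24.58 9.37 22.56
    endloop
  endfacet
  facet normal 0.0000 0.0000 1.0000
    outer loop
      vertex 0.00 0.00 22.56
      vertex 24.58 9.37 22.56
      vertex 0.00 9.37 22.56
    endloop
  endfacet
  facet normal 0.0000 -1.0000 0.0000
    outer loop
      vertex 0.00 0.00 0.00
      vertex 24.58 0.00 0.00
      vertex 24.58 0.00 22.56
    endloop
  endfacet
  facet normal 0.0000 -1.0000 0.0000
    outer loop
      vertex 0.00 0.00 0.00
      vertex 24.58 0.00 22.56
      vertex 0.00 0.00 22.56
    endloop
  endfacet
  facet normal 0.0000 1.0000 0.0000
    outer loop
      vertex 24.58 9.37 22.56
      vertex 24.58 9.37 0.00
      vertex 0.00 9.37 0.00
    endloop
  endfacet
  facet normal 0.0000 1.0000 0.0000
    outer loop
      vertex 0.00 9.37 22.56
      vertex 24.58 9.37 22.56
      vertex 0.00 9.37 0.00
    endloop
  endfacet
  facet normal -1.0000 0.0000 0.0000
    outer loop
      vertex 0.00 9.37 22.56
      vertex 0.00 9.37 0.00
      vertex 0.00 0.00 0.00
    endloop
  endfacet
  facet normal -1.0000 0.0000 0.0000
    outer loop
      vertex 0.00 0.00 22.56
      vertex 0.00 9.37 22.56
      vertex 0.00 0.00 0.00
    endloop
  endfacet
  facet normal 1.0000 0.0000 0.0000
    outer loop
      vertex 24.58 0.00 0.00
      vertex 24.58 9.37 0.00
      vertex 24.58 9.37 22.56
    endloop
  endfacet
  facet normal 1.0000 0.0000 0.0000
    outer loop
      vertex 24.58 0.00 0.00
      vertex 24.58 9.37 22.56
      vertex 24.58 0.00 22.56
    endloop
  endfacet
endsolid part

The G0 Z moves step by Δz≈7.52 mm. Every layer's G1 loop is the same polygon, so the solid is a straight extrusion of it from z=0 to z≈22.6. Closing with flat bottom and top caps and triangulating gives 12 facets — a rectangular box, roughly 24.6 × 9.37 mm footprint and 22.6 mm tall.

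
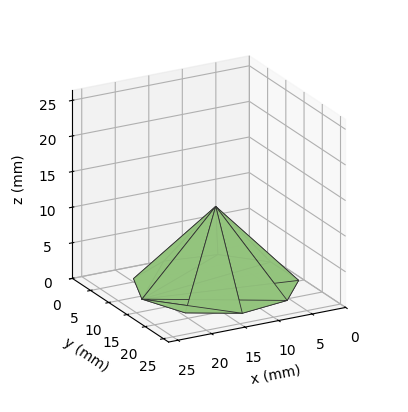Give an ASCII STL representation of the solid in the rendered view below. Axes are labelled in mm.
Reading the render: the shape is a regular 9-sided pyramid, base circumscribed radius ≈ 11 mm, apex at z ≈ 11 mm (dimensions read to the nearest mm from the axis ticks). For the STL, each face is triangulated and given an outward normal.

solid part
  facet normal 0.0000 0.0000 -1.0000
    outer loop
      vertex 12.9 21.8 0.0
      vertex 19.4 18.1 0.0
      vertex 22.0 11.0 0.0
    endloop
  endfacet
  facet normal 0.0000 0.0000 -1.0000
    outer loop
      vertex 5.5 20.5 0.0
      vertex 12.9 21.8 0.0
      vertex 22.0 11.0 0.0
    endloop
  endfacet
  facet normal 0.0000 0.0000 -1.0000
    outer loop
      vertex 0.7 14.8 0.0
      vertex 5.5 20.5 0.0
      vertex 22.0 11.0 0.0
    endloop
  endfacet
  facet normal 0.0000 0.0000 -1.0000
    outer loop
      vertex 0.7 7.2 0.0
      vertex 0.7 14.8 0.0
      vertex 22.0 11.0 0.0
    endloop
  endfacet
  facet normal 0.0000 0.0000 -1.0000
    outer loop
      vertex 5.5 1.5 0.0
      vertex 0.7 7.2 0.0
      vertex 22.0 11.0 0.0
    endloop
  endfacet
  facet normal 0.0000 0.0000 -1.0000
    outer loop
      vertex 12.9 0.2 0.0
      vertex 5.5 1.5 0.0
      vertex 22.0 11.0 0.0
    endloop
  endfacet
  facet normal 0.0000 0.0000 -1.0000
    outer loop
      vertex 19.4 3.9 0.0
      vertex 12.9 0.2 0.0
      vertex 22.0 11.0 0.0
    endloop
  endfacet
  facet normal 0.6845 0.2507 0.6845
    outer loop
      vertex 22.0 11.0 0.0
      vertex 19.4 18.1 0.0
      vertex 11.0 11.0 11.0
    endloop
  endfacet
  facet normal 0.3607 0.6336 0.6844
    outer loop
      vertex 19.4 18.1 0.0
      vertex 12.9 21.8 0.0
      vertex 11.0 11.0 11.0
    endloop
  endfacet
  facet normal -0.1263 0.7187 0.6838
    outer loop
      vertex 12.9 21.8 0.0
      vertex 5.5 20.5 0.0
      vertex 11.0 11.0 11.0
    endloop
  endfacet
  facet normal -0.5577 0.4696 0.6844
    outer loop
      vertex 5.5 20.5 0.0
      vertex 0.7 14.8 0.0
      vertex 11.0 11.0 11.0
    endloop
  endfacet
  facet normal -0.7300 0.0000 0.6835
    outer loop
      vertex 0.7 14.8 0.0
      vertex 0.7 7.2 0.0
      vertex 11.0 11.0 11.0
    endloop
  endfacet
  facet normal -0.5577 -0.4696 0.6844
    outer loop
      vertex 0.7 7.2 0.0
      vertex 5.5 1.5 0.0
      vertex 11.0 11.0 11.0
    endloop
  endfacet
  facet normal -0.1263 -0.7187 0.6838
    outer loop
      vertex 5.5 1.5 0.0
      vertex 12.9 0.2 0.0
      vertex 11.0 11.0 11.0
    endloop
  endfacet
  facet normal 0.3607 -0.6336 0.6844
    outer loop
      vertex 12.9 0.2 0.0
      vertex 19.4 3.9 0.0
      vertex 11.0 11.0 11.0
    endloop
  endfacet
  facet normal 0.6845 -0.2507 0.6845
    outer loop
      vertex 19.4 3.9 0.0
      vertex 22.0 11.0 0.0
      vertex 11.0 11.0 11.0
    endloop
  endfacet
endsolid part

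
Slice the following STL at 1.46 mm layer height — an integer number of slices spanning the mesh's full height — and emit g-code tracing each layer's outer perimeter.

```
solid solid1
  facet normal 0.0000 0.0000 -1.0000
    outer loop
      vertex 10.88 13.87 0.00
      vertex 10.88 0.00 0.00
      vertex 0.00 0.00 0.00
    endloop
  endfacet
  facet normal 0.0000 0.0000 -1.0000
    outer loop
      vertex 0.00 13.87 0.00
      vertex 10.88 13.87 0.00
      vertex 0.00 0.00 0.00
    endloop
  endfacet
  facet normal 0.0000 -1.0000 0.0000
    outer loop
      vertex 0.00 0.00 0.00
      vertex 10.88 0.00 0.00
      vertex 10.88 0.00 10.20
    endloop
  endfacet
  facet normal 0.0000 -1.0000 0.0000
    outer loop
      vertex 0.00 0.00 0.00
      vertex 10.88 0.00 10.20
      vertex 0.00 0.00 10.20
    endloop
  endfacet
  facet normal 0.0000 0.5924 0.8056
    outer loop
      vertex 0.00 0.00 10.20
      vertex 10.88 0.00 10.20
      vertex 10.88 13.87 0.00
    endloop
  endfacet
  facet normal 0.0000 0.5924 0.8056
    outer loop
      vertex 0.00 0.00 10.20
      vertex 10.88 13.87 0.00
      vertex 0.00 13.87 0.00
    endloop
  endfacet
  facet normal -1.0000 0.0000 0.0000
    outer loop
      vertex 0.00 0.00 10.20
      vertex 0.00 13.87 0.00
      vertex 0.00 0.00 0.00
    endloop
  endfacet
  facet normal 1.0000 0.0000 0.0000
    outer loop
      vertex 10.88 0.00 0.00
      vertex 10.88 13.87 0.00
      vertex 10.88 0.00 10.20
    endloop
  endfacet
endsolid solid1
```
; perimeter-only toolpath
G21 ; units = mm
G90 ; absolute positioning
G28 ; home
; layer 1
G0 Z1.46
G0 X0.00 Y0.00
G1 X10.88 Y0.00
G1 X10.88 Y11.89
G1 X0.00 Y11.89
G1 X0.00 Y0.00
; layer 2
G0 Z2.91
G0 X0.00 Y0.00
G1 X10.88 Y0.00
G1 X10.88 Y9.91
G1 X0.00 Y9.91
G1 X0.00 Y0.00
; layer 3
G0 Z4.37
G0 X0.00 Y0.00
G1 X10.88 Y0.00
G1 X10.88 Y7.93
G1 X0.00 Y7.93
G1 X0.00 Y0.00
; layer 4
G0 Z5.83
G0 X0.00 Y0.00
G1 X10.88 Y0.00
G1 X10.88 Y5.94
G1 X0.00 Y5.94
G1 X0.00 Y0.00
; layer 5
G0 Z7.29
G0 X0.00 Y0.00
G1 X10.88 Y0.00
G1 X10.88 Y3.96
G1 X0.00 Y3.96
G1 X0.00 Y0.00
; layer 6
G0 Z8.74
G0 X0.00 Y0.00
G1 X10.88 Y0.00
G1 X10.88 Y1.98
G1 X0.00 Y1.98
G1 X0.00 Y0.00
M2 ; end

The solid is a wedge (ramp): 10.9 × 13.9 mm base, rising to 10.2 mm along the y=0 edge and sloping linearly to z=0 at y=13.9. Slicing at Δz = 1.46 mm — 7 equal slices spanning the solid's height, so layer i sits at z = i·h/7 — gives 6 non-empty perimeters. Each is a 4-segment closed polygon; G0 lifts to the layer z and rapids to the start vertex, then G1 traces the edges. The cross-section shrinks linearly with z (the slice at the apex is degenerate and omitted).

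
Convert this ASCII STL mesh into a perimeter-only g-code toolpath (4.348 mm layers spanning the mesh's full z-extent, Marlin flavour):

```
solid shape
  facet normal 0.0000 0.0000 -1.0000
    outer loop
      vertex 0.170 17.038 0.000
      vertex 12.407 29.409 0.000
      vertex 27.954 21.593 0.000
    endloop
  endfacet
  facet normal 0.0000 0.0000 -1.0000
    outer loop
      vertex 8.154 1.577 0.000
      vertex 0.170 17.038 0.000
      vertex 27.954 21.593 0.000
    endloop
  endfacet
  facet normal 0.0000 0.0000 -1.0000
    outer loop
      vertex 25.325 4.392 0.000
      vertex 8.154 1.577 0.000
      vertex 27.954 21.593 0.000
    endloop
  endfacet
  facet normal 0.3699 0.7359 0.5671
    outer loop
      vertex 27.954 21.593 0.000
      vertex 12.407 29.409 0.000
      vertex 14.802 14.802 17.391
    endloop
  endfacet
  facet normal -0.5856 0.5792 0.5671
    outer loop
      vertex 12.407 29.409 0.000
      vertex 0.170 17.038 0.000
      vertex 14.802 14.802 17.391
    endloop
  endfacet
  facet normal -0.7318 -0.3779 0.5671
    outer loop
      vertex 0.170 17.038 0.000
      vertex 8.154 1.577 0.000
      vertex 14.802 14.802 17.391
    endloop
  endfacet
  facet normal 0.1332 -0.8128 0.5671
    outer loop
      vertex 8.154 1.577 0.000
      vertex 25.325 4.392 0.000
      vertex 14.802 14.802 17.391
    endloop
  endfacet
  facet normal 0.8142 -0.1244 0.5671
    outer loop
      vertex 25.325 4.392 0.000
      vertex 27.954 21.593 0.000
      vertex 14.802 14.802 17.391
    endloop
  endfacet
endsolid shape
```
; perimeter-only toolpath
G21 ; units = mm
G90 ; absolute positioning
G28 ; home
; layer 1
G0 Z4.348
G0 X24.666 Y19.895
G1 X13.006 Y25.757
G1 X3.828 Y16.479
G1 X9.816 Y4.883
G1 X22.694 Y6.995
G1 X24.666 Y19.895
; layer 2
G0 Z8.695
G0 X21.378 Y18.197
G1 X13.604 Y22.105
G1 X7.486 Y15.920
G1 X11.478 Y8.189
G1 X20.063 Y9.597
G1 X21.378 Y18.197
; layer 3
G0 Z13.043
G0 X18.090 Y16.500
G1 X14.203 Y18.454
G1 X11.144 Y15.361
G1 X13.140 Y11.496
G1 X17.433 Y12.200
G1 X18.090 Y16.500
M2 ; end

The solid is a regular 5-sided pyramid, base circumscribed radius ≈ 14.8 mm, apex at z ≈ 17.4 mm. Slicing at Δz = 4.348 mm — 4 equal slices spanning the solid's height, so layer i sits at z = i·h/4 — gives 3 non-empty perimeters. Each is a 5-segment closed polygon; G0 lifts to the layer z and rapids to the start vertex, then G1 traces the edges. The cross-section shrinks linearly with z (the slice at the apex is degenerate and omitted).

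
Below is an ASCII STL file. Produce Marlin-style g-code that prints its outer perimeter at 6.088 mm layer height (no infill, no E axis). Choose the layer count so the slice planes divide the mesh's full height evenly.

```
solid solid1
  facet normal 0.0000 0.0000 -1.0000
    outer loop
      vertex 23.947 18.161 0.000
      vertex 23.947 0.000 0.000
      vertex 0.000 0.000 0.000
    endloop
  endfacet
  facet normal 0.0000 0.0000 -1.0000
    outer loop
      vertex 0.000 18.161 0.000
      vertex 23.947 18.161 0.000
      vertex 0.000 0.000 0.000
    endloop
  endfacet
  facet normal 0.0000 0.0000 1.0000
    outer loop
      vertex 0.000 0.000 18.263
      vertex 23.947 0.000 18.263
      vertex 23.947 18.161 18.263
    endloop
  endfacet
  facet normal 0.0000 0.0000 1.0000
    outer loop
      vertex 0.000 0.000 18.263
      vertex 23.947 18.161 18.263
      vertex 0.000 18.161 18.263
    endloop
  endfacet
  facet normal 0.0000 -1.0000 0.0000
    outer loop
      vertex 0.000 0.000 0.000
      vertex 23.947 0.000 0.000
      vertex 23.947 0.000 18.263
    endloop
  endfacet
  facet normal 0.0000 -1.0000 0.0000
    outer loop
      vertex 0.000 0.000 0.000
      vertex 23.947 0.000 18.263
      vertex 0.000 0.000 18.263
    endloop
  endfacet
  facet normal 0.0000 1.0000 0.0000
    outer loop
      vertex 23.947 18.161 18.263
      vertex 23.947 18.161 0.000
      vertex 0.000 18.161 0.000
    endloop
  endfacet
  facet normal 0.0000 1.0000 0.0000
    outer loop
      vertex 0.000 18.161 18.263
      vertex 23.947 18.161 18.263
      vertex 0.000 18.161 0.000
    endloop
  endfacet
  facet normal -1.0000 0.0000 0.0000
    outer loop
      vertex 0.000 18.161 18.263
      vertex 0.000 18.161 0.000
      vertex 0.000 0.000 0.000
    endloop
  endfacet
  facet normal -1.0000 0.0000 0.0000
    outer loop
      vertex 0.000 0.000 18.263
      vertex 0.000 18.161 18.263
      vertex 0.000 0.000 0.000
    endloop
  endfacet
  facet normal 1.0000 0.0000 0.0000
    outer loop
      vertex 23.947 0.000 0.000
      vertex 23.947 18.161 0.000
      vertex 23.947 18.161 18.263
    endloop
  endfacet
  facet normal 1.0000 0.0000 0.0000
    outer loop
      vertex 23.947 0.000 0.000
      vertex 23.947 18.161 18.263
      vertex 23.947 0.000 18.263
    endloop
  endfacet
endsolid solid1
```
; perimeter-only toolpath
G21 ; units = mm
G90 ; absolute positioning
G28 ; home
; layer 1
G0 Z6.088
G0 X0.000 Y0.000
G1 X23.947 Y0.000
G1 X23.947 Y18.161
G1 X0.000 Y18.161
G1 X0.000 Y0.000
; layer 2
G0 Z12.175
G0 X0.000 Y0.000
G1 X23.947 Y0.000
G1 X23.947 Y18.161
G1 X0.000 Y18.161
G1 X0.000 Y0.000
; layer 3
G0 Z18.263
G0 X0.000 Y0.000
G1 X23.947 Y0.000
G1 X23.947 Y18.161
G1 X0.000 Y18.161
G1 X0.000 Y0.000
M2 ; end

The solid is a rectangular box, roughly 23.9 × 18.2 mm footprint and 18.3 mm tall. Slicing at Δz = 6.088 mm — 3 equal slices spanning the solid's height, so layer i sits at z = i·h/3 — gives 3 non-empty perimeters. Each is a 4-segment closed polygon; G0 lifts to the layer z and rapids to the start vertex, then G1 traces the edges.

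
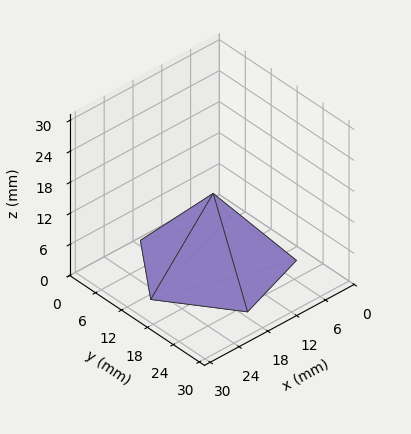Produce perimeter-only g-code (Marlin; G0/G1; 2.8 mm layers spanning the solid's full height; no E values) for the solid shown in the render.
Reading the render: the shape is a regular 5-sided pyramid, base circumscribed radius ≈ 13 mm, apex at z ≈ 14 mm (dimensions read to the nearest mm from the axis ticks). For the g-code, the solid's height is divided into equal slices at the stated Δz and each level perimeter traced with G1 moves after a G0 lift.

; perimeter-only toolpath
G21 ; units = mm
G90 ; absolute positioning
G28 ; home
; layer 1
G0 Z2.8
G0 X23.4 Y13.0
G1 X16.2 Y22.9
G1 X4.6 Y19.1
G1 X4.6 Y6.9
G1 X16.2 Y3.1
G1 X23.4 Y13.0
; layer 2
G0 Z5.6
G0 X20.8 Y13.0
G1 X15.4 Y20.4
G1 X6.7 Y17.6
G1 X6.7 Y8.4
G1 X15.4 Y5.6
G1 X20.8 Y13.0
; layer 3
G0 Z8.4
G0 X18.2 Y13.0
G1 X14.6 Y18.0
G1 X8.8 Y16.0
G1 X8.8 Y10.0
G1 X14.6 Y8.0
G1 X18.2 Y13.0
; layer 4
G0 Z11.2
G0 X15.6 Y13.0
G1 X13.8 Y15.5
G1 X10.9 Y14.5
G1 X10.9 Y11.5
G1 X13.8 Y10.5
G1 X15.6 Y13.0
M2 ; end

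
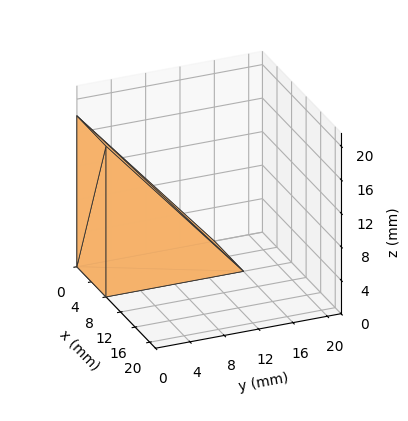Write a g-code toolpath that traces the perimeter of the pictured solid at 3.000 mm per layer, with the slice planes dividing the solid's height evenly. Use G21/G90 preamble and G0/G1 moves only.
Reading the render: the shape is a wedge (ramp): 8 × 16 mm base, rising to 18 mm along the y=0 edge and sloping linearly to z=0 at y=16 (dimensions read to the nearest mm from the axis ticks). For the g-code, the solid's height is divided into equal slices at the stated Δz and each level perimeter traced with G1 moves after a G0 lift.

; perimeter-only toolpath
G21 ; units = mm
G90 ; absolute positioning
G28 ; home
; layer 1
G0 Z3.000
G0 X0.000 Y0.000
G1 X8.000 Y0.000
G1 X8.000 Y13.333
G1 X0.000 Y13.333
G1 X0.000 Y0.000
; layer 2
G0 Z6.000
G0 X0.000 Y0.000
G1 X8.000 Y0.000
G1 X8.000 Y10.667
G1 X0.000 Y10.667
G1 X0.000 Y0.000
; layer 3
G0 Z9.000
G0 X0.000 Y0.000
G1 X8.000 Y0.000
G1 X8.000 Y8.000
G1 X0.000 Y8.000
G1 X0.000 Y0.000
; layer 4
G0 Z12.000
G0 X0.000 Y0.000
G1 X8.000 Y0.000
G1 X8.000 Y5.333
G1 X0.000 Y5.333
G1 X0.000 Y0.000
; layer 5
G0 Z15.000
G0 X0.000 Y0.000
G1 X8.000 Y0.000
G1 X8.000 Y2.667
G1 X0.000 Y2.667
G1 X0.000 Y0.000
M2 ; end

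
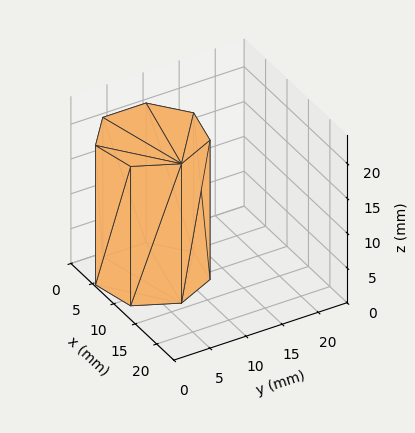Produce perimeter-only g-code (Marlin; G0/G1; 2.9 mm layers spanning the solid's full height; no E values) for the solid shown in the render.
Reading the render: the shape is a regular 7-sided prism (a cylinder approximated with 7 flat sides), circumscribed radius ≈ 7 mm, height ≈ 20 mm (dimensions read to the nearest mm from the axis ticks). For the g-code, the solid's height is divided into equal slices at the stated Δz and each level perimeter traced with G1 moves after a G0 lift.

; perimeter-only toolpath
G21 ; units = mm
G90 ; absolute positioning
G28 ; home
; layer 1
G0 Z2.9
G0 X14.0 Y7.0
G1 X11.4 Y12.5
G1 X5.4 Y13.8
G1 X0.7 Y10.0
G1 X0.7 Y4.0
G1 X5.4 Y0.2
G1 X11.4 Y1.5
G1 X14.0 Y7.0
; layer 2
G0 Z5.7
G0 X14.0 Y7.0
G1 X11.4 Y12.5
G1 X5.4 Y13.8
G1 X0.7 Y10.0
G1 X0.7 Y4.0
G1 X5.4 Y0.2
G1 X11.4 Y1.5
G1 X14.0 Y7.0
; layer 3
G0 Z8.6
G0 X14.0 Y7.0
G1 X11.4 Y12.5
G1 X5.4 Y13.8
G1 X0.7 Y10.0
G1 X0.7 Y4.0
G1 X5.4 Y0.2
G1 X11.4 Y1.5
G1 X14.0 Y7.0
; layer 4
G0 Z11.4
G0 X14.0 Y7.0
G1 X11.4 Y12.5
G1 X5.4 Y13.8
G1 X0.7 Y10.0
G1 X0.7 Y4.0
G1 X5.4 Y0.2
G1 X11.4 Y1.5
G1 X14.0 Y7.0
; layer 5
G0 Z14.3
G0 X14.0 Y7.0
G1 X11.4 Y12.5
G1 X5.4 Y13.8
G1 X0.7 Y10.0
G1 X0.7 Y4.0
G1 X5.4 Y0.2
G1 X11.4 Y1.5
G1 X14.0 Y7.0
; layer 6
G0 Z17.1
G0 X14.0 Y7.0
G1 X11.4 Y12.5
G1 X5.4 Y13.8
G1 X0.7 Y10.0
G1 X0.7 Y4.0
G1 X5.4 Y0.2
G1 X11.4 Y1.5
G1 X14.0 Y7.0
; layer 7
G0 Z20.0
G0 X14.0 Y7.0
G1 X11.4 Y12.5
G1 X5.4 Y13.8
G1 X0.7 Y10.0
G1 X0.7 Y4.0
G1 X5.4 Y0.2
G1 X11.4 Y1.5
G1 X14.0 Y7.0
M2 ; end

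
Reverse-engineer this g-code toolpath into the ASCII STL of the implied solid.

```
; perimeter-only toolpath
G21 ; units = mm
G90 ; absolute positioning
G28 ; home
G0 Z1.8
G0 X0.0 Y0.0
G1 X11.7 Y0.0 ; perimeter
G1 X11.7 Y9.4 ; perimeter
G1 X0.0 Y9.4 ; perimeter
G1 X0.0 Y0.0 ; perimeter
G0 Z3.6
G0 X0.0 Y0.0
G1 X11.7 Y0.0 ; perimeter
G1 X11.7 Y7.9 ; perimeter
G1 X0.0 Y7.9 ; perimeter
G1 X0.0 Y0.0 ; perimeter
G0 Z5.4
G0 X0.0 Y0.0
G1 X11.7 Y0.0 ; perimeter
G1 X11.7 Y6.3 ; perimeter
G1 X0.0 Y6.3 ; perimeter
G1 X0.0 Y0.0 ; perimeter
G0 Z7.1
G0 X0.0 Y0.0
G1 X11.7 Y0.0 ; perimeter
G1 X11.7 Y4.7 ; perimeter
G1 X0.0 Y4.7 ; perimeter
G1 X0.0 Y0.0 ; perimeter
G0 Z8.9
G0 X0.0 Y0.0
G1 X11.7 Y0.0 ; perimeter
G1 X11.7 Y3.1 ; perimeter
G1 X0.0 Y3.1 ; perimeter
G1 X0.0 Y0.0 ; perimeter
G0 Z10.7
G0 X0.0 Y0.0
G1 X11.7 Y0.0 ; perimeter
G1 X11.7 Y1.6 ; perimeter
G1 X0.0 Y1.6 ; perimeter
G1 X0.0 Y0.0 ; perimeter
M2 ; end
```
solid part
  facet normal 0.0000 0.0000 -1.0000
    outer loop
      vertex 11.7 11.0 0.0
      vertex 11.7 0.0 0.0
      vertex 0.0 0.0 0.0
    endloop
  endfacet
  facet normal 0.0000 0.0000 -1.0000
    outer loop
      vertex 0.0 11.0 0.0
      vertex 11.7 11.0 0.0
      vertex 0.0 0.0 0.0
    endloop
  endfacet
  facet normal 0.0000 -1.0000 0.0000
    outer loop
      vertex 0.0 0.0 0.0
      vertex 11.7 0.0 0.0
      vertex 11.7 0.0 12.5
    endloop
  endfacet
  facet normal 0.0000 -1.0000 0.0000
    outer loop
      vertex 0.0 0.0 0.0
      vertex 11.7 0.0 12.5
      vertex 0.0 0.0 12.5
    endloop
  endfacet
  facet normal 0.0000 0.7507 0.6606
    outer loop
      vertex 0.0 0.0 12.5
      vertex 11.7 0.0 12.5
      vertex 11.7 11.0 0.0
    endloop
  endfacet
  facet normal 0.0000 0.7507 0.6606
    outer loop
      vertex 0.0 0.0 12.5
      vertex 11.7 11.0 0.0
      vertex 0.0 11.0 0.0
    endloop
  endfacet
  facet normal -1.0000 0.0000 0.0000
    outer loop
      vertex 0.0 0.0 12.5
      vertex 0.0 11.0 0.0
      vertex 0.0 0.0 0.0
    endloop
  endfacet
  facet normal 1.0000 0.0000 0.0000
    outer loop
      vertex 11.7 0.0 0.0
      vertex 11.7 11.0 0.0
      vertex 11.7 0.0 12.5
    endloop
  endfacet
endsolid part

The G0 Z moves step by Δz≈1.8 mm. The G1 loops shrink linearly with z, so the solid tapers from its base footprint up to z≈12.5. Closing with a flat bottom cap and the tapered top and triangulating gives 8 facets — a wedge (ramp): 11.7 × 11 mm base, rising to 12.5 mm along the y=0 edge and sloping linearly to z=0 at y=11.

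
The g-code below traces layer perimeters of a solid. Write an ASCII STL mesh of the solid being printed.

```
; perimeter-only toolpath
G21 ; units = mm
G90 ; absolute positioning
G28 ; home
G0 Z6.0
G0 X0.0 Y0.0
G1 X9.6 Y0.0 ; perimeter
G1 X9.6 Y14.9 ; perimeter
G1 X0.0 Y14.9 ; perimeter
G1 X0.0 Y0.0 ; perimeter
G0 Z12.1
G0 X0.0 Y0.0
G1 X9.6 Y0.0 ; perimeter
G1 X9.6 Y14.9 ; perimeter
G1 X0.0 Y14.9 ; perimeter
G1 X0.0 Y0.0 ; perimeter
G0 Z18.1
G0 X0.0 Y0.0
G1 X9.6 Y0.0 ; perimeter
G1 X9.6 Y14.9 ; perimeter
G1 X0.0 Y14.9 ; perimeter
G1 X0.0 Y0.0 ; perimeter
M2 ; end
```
solid part
  facet normal 0.0000 0.0000 -1.0000
    outer loop
      vertex 9.6 14.9 0.0
      vertex 9.6 0.0 0.0
      vertex 0.0 0.0 0.0
    endloop
  endfacet
  facet normal 0.0000 0.0000 -1.0000
    outer loop
      vertex 0.0 14.9 0.0
      vertex 9.6 14.9 0.0
      vertex 0.0 0.0 0.0
    endloop
  endfacet
  facet normal 0.0000 0.0000 1.0000
    outer loop
      vertex 0.0 0.0 18.1
      vertex 9.6 0.0 18.1
      vertex 9.6 14.9 18.1
    endloop
  endfacet
  facet normal 0.0000 0.0000 1.0000
    outer loop
      vertex 0.0 0.0 18.1
      vertex 9.6 14.9 18.1
      vertex 0.0 14.9 18.1
    endloop
  endfacet
  facet normal 0.0000 -1.0000 0.0000
    outer loop
      vertex 0.0 0.0 0.0
      vertex 9.6 0.0 0.0
      vertex 9.6 0.0 18.1
    endloop
  endfacet
  facet normal 0.0000 -1.0000 0.0000
    outer loop
      vertex 0.0 0.0 0.0
      vertex 9.6 0.0 18.1
      vertex 0.0 0.0 18.1
    endloop
  endfacet
  facet normal 0.0000 1.0000 0.0000
    outer loop
      vertex 9.6 14.9 18.1
      vertex 9.6 14.9 0.0
      vertex 0.0 14.9 0.0
    endloop
  endfacet
  facet normal 0.0000 1.0000 0.0000
    outer loop
      vertex 0.0 14.9 18.1
      vertex 9.6 14.9 18.1
      vertex 0.0 14.9 0.0
    endloop
  endfacet
  facet normal -1.0000 0.0000 0.0000
    outer loop
      vertex 0.0 14.9 18.1
      vertex 0.0 14.9 0.0
      vertex 0.0 0.0 0.0
    endloop
  endfacet
  facet normal -1.0000 0.0000 0.0000
    outer loop
      vertex 0.0 0.0 18.1
      vertex 0.0 14.9 18.1
      vertex 0.0 0.0 0.0
    endloop
  endfacet
  facet normal 1.0000 0.0000 0.0000
    outer loop
      vertex 9.6 0.0 0.0
      vertex 9.6 14.9 0.0
      vertex 9.6 14.9 18.1
    endloop
  endfacet
  facet normal 1.0000 0.0000 0.0000
    outer loop
      vertex 9.6 0.0 0.0
      vertex 9.6 14.9 18.1
      vertex 9.6 0.0 18.1
    endloop
  endfacet
endsolid part

The G0 Z moves step by Δz≈6.0 mm. Every layer's G1 loop is the same polygon, so the solid is a straight extrusion of it from z=0 to z≈18.1. Closing with flat bottom and top caps and triangulating gives 12 facets — a rectangular box, roughly 9.6 × 14.9 mm footprint and 18.1 mm tall.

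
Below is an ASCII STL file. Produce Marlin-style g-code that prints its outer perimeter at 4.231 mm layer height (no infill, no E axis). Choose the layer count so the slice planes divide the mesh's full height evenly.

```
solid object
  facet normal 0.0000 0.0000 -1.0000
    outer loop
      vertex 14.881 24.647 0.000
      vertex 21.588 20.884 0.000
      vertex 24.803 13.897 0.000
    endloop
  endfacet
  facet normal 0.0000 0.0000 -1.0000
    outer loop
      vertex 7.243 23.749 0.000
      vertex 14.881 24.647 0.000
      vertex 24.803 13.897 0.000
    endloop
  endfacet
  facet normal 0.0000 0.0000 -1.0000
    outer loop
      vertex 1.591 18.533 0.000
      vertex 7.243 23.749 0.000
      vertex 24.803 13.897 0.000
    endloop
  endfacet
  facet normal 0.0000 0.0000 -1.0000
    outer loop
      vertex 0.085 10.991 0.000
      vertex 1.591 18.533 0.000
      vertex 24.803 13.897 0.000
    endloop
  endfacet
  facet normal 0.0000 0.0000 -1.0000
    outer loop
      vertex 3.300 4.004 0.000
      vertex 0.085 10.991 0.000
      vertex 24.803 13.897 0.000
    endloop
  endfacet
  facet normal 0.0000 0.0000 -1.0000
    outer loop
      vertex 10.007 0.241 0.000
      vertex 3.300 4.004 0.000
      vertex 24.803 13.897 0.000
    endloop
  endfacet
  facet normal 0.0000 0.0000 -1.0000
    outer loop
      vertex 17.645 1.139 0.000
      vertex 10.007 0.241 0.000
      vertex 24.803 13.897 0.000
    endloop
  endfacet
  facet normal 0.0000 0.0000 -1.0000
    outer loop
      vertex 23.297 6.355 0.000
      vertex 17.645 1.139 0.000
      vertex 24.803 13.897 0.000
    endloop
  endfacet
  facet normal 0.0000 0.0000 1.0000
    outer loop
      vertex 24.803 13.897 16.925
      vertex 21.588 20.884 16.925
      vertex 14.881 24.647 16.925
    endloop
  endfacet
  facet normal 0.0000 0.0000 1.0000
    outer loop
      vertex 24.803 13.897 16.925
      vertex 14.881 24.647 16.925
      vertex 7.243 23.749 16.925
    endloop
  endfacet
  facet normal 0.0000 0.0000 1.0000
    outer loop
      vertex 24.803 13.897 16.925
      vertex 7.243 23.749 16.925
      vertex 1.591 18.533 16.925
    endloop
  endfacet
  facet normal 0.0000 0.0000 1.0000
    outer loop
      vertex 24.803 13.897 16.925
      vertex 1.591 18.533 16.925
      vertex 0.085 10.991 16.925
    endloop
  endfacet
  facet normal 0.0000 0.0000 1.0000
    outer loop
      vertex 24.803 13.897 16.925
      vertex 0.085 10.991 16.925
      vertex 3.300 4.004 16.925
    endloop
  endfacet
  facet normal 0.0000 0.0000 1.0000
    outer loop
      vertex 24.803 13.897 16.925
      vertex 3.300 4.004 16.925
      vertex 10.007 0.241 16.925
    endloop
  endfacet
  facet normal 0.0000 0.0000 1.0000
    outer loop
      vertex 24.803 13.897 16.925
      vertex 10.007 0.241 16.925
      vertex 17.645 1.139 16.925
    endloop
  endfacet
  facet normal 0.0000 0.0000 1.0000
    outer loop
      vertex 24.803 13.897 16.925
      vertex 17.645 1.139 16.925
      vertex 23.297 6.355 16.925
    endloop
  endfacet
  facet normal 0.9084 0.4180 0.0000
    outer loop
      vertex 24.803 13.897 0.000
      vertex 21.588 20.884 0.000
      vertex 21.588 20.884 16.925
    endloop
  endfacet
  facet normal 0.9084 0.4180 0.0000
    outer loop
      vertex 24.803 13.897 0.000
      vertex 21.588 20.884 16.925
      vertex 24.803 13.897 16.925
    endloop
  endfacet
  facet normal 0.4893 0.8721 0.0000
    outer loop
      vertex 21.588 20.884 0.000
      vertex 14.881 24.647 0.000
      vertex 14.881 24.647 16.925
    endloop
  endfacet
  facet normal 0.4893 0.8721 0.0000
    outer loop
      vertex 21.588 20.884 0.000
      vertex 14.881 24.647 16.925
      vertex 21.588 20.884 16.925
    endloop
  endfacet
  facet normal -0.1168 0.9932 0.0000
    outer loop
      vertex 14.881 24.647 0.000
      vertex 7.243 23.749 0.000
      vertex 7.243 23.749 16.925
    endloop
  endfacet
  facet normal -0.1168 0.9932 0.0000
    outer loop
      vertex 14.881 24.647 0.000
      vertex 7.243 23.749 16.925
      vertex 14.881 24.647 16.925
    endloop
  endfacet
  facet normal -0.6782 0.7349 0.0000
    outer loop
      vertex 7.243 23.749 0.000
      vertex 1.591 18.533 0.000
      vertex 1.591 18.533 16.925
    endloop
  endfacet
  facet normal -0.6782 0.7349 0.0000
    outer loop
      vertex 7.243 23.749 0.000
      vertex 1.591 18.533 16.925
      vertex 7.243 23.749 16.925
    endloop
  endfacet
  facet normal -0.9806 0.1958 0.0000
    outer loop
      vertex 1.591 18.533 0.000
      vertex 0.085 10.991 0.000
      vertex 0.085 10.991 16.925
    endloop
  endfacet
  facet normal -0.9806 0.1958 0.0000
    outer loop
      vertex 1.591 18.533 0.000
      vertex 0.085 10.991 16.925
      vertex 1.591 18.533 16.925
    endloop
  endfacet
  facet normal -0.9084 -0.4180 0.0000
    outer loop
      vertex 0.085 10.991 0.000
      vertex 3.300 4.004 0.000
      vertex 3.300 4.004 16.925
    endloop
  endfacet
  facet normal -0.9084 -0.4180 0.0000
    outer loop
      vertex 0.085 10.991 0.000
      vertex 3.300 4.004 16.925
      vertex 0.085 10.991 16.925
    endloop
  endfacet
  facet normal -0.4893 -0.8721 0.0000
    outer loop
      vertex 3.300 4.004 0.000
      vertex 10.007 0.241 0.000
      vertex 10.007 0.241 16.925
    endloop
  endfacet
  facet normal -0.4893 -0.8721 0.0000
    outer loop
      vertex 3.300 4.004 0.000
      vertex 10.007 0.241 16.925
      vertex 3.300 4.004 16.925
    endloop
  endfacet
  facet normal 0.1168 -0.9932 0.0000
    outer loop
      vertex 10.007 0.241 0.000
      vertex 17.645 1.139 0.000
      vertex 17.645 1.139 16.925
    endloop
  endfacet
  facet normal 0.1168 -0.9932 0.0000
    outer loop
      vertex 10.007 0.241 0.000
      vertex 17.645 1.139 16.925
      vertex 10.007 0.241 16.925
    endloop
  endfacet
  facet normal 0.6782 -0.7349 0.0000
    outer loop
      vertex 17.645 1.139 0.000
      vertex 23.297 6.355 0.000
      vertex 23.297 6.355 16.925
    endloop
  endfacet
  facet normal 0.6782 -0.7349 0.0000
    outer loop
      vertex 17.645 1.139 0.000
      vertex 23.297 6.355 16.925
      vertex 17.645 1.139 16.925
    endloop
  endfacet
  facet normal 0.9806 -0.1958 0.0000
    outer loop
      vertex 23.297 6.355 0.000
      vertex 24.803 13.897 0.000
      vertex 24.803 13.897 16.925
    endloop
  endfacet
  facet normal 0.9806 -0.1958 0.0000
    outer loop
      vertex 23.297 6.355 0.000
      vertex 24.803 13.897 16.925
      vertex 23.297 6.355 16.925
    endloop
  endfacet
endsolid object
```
; perimeter-only toolpath
G21 ; units = mm
G90 ; absolute positioning
G28 ; home
; layer 1
G0 Z4.231
G0 X24.803 Y13.897
G1 X21.588 Y20.884
G1 X14.881 Y24.647
G1 X7.243 Y23.749
G1 X1.591 Y18.533
G1 X0.085 Y10.991
G1 X3.300 Y4.004
G1 X10.007 Y0.241
G1 X17.645 Y1.139
G1 X23.297 Y6.355
G1 X24.803 Y13.897
; layer 2
G0 Z8.463
G0 X24.803 Y13.897
G1 X21.588 Y20.884
G1 X14.881 Y24.647
G1 X7.243 Y23.749
G1 X1.591 Y18.533
G1 X0.085 Y10.991
G1 X3.300 Y4.004
G1 X10.007 Y0.241
G1 X17.645 Y1.139
G1 X23.297 Y6.355
G1 X24.803 Y13.897
; layer 3
G0 Z12.694
G0 X24.803 Y13.897
G1 X21.588 Y20.884
G1 X14.881 Y24.647
G1 X7.243 Y23.749
G1 X1.591 Y18.533
G1 X0.085 Y10.991
G1 X3.300 Y4.004
G1 X10.007 Y0.241
G1 X17.645 Y1.139
G1 X23.297 Y6.355
G1 X24.803 Y13.897
; layer 4
G0 Z16.925
G0 X24.803 Y13.897
G1 X21.588 Y20.884
G1 X14.881 Y24.647
G1 X7.243 Y23.749
G1 X1.591 Y18.533
G1 X0.085 Y10.991
G1 X3.300 Y4.004
G1 X10.007 Y0.241
G1 X17.645 Y1.139
G1 X23.297 Y6.355
G1 X24.803 Y13.897
M2 ; end

The solid is a regular 10-sided prism (a cylinder approximated with 10 flat sides), circumscribed radius ≈ 12.4 mm, height ≈ 16.9 mm. Slicing at Δz = 4.231 mm — 4 equal slices spanning the solid's height, so layer i sits at z = i·h/4 — gives 4 non-empty perimeters. Each is a 10-segment closed polygon; G0 lifts to the layer z and rapids to the start vertex, then G1 traces the edges.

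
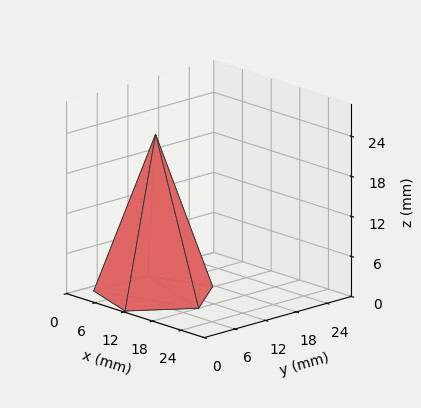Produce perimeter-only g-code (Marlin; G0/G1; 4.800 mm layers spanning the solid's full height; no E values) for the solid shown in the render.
Reading the render: the shape is a regular 5-sided pyramid, base circumscribed radius ≈ 9 mm, apex at z ≈ 24 mm (dimensions read to the nearest mm from the axis ticks). For the g-code, the solid's height is divided into equal slices at the stated Δz and each level perimeter traced with G1 moves after a G0 lift.

; perimeter-only toolpath
G21 ; units = mm
G90 ; absolute positioning
G28 ; home
; layer 1
G0 Z4.800
G0 X16.200 Y9.000
G1 X11.225 Y15.848
G1 X3.175 Y13.232
G1 X3.175 Y4.768
G1 X11.225 Y2.152
G1 X16.200 Y9.000
; layer 2
G0 Z9.600
G0 X14.400 Y9.000
G1 X10.669 Y14.136
G1 X4.631 Y12.174
G1 X4.631 Y5.826
G1 X10.669 Y3.864
G1 X14.400 Y9.000
; layer 3
G0 Z14.400
G0 X12.600 Y9.000
G1 X10.112 Y12.424
G1 X6.088 Y11.116
G1 X6.088 Y6.884
G1 X10.112 Y5.576
G1 X12.600 Y9.000
; layer 4
G0 Z19.200
G0 X10.800 Y9.000
G1 X9.556 Y10.712
G1 X7.544 Y10.058
G1 X7.544 Y7.942
G1 X9.556 Y7.288
G1 X10.800 Y9.000
M2 ; end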